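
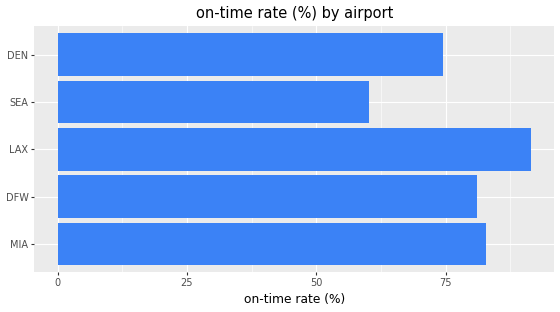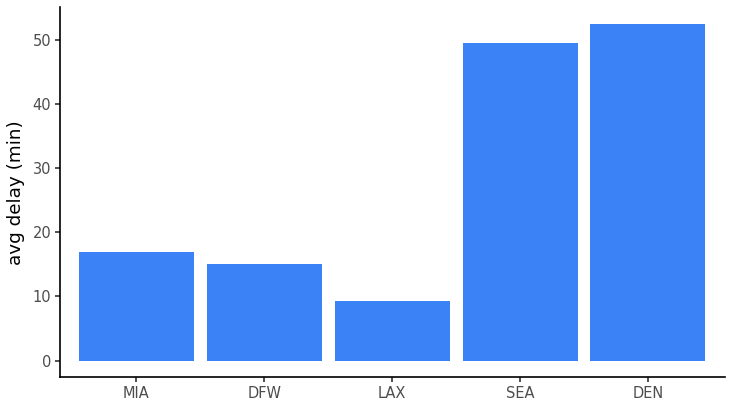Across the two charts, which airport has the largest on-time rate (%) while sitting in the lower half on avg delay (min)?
LAX

Chart 2 median avg delay (min) ≈ 15; below-median airports: DFW, LAX. Among those, LAX has the highest on-time rate (%) (≈ 90).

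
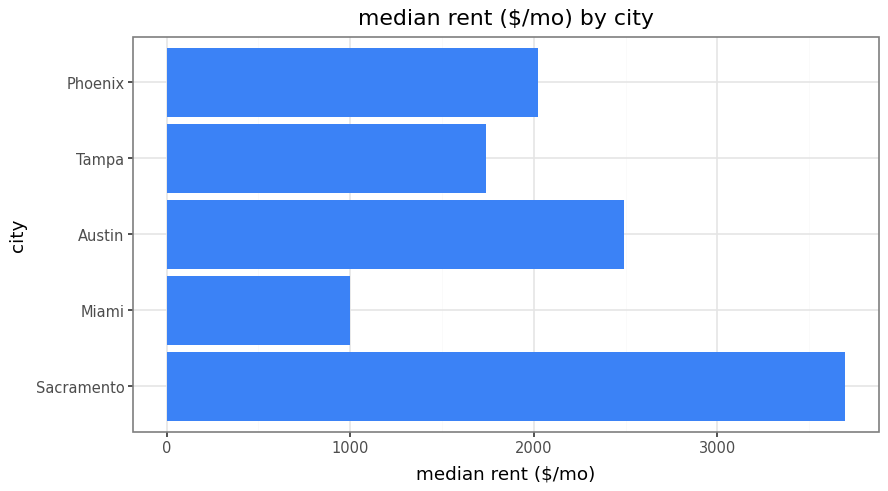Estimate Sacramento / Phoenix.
≈ 1.75×

Sacramento ≈ 3500, Phoenix ≈ 2000; 3500/2000 ≈ 1.75.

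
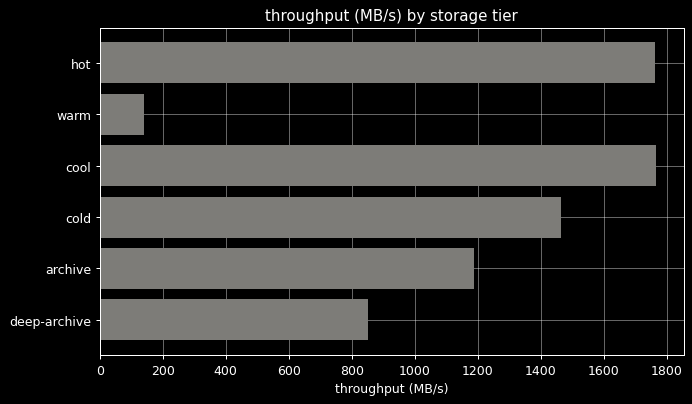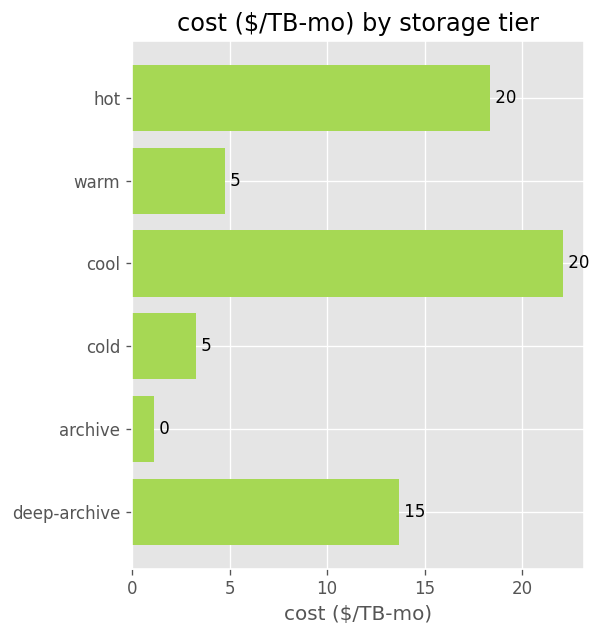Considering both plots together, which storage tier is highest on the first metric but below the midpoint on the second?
cold

Chart 2 median cost ($/TB-mo) ≈ 10; below-median storage tiers: warm, cold, archive. Among those, cold has the highest throughput (MB/s) (≈ 1400).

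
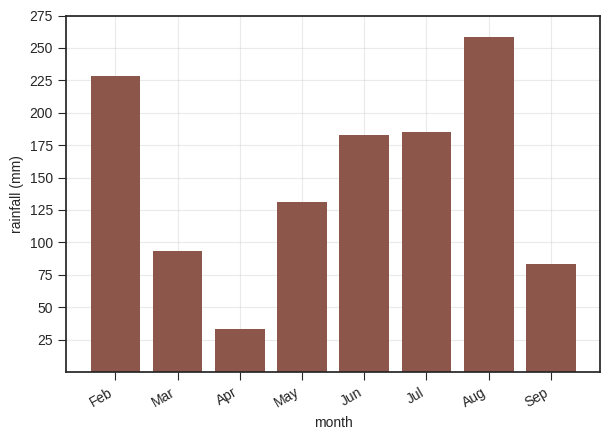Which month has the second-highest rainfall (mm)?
Top 3: Aug ≈ 250, Feb ≈ 225, Jul ≈ 175.

Feb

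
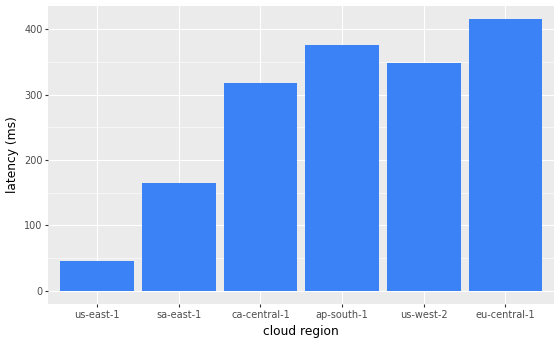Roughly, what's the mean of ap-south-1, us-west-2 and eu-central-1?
≈ 383

(400 + 350 + 400) / 3 ≈ 383.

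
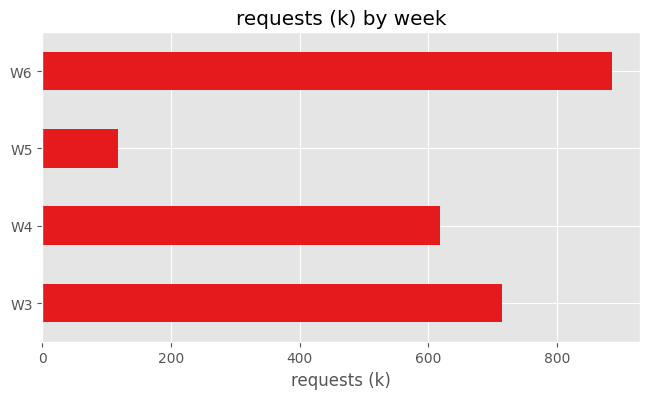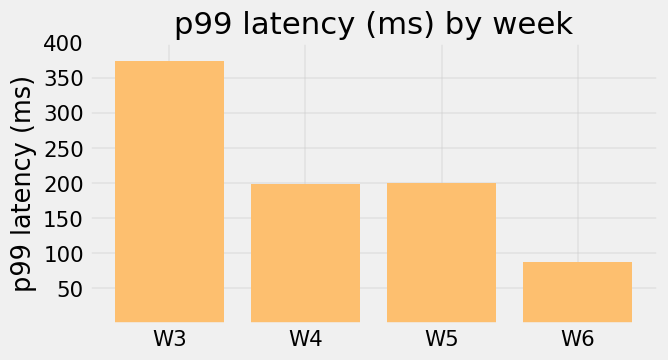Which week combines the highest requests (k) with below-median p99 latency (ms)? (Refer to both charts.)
W6

Chart 2 median p99 latency (ms) ≈ 200; below-median weeks: W4, W6. Among those, W6 has the highest requests (k) (≈ 900).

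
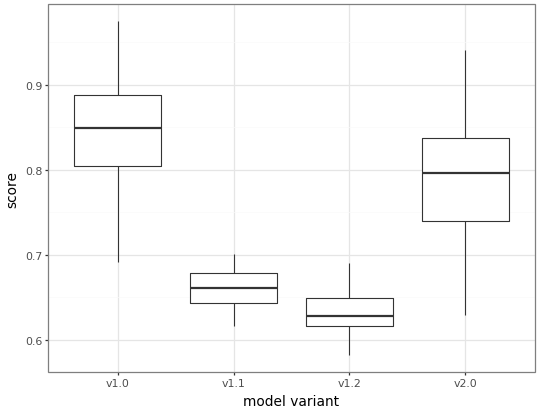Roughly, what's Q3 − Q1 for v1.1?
Q3 ≈ 0.68, Q1 ≈ 0.64; IQR ≈ 0.04.

≈ 0.04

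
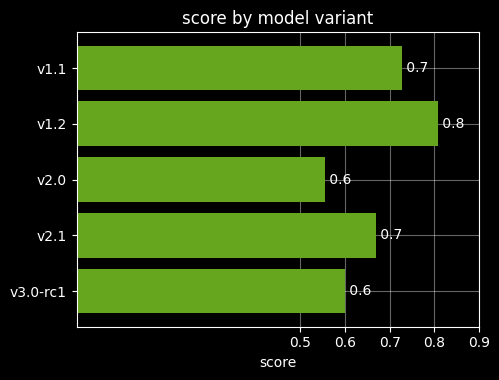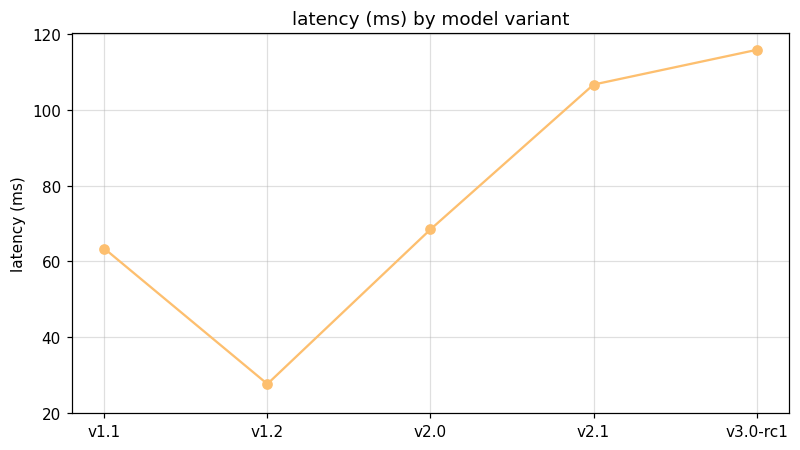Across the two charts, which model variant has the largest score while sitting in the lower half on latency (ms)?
v1.2

Chart 2 median latency (ms) ≈ 60; below-median model variants: v1.1, v1.2. Among those, v1.2 has the highest score (≈ 0.8).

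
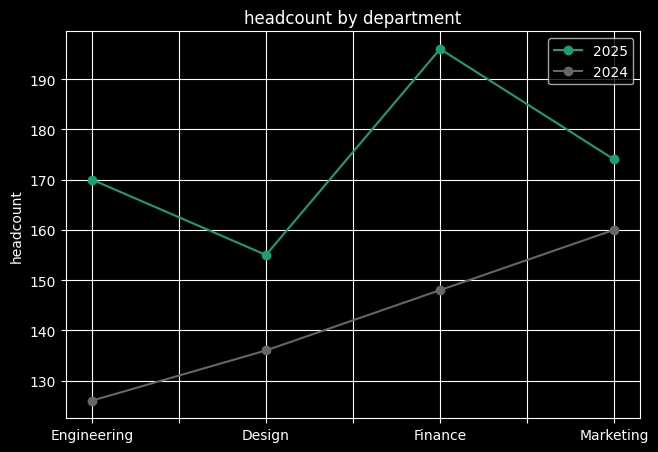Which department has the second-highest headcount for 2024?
Top 3 for 2024: Marketing ≈ 160, Finance ≈ 150, Design ≈ 140.

Finance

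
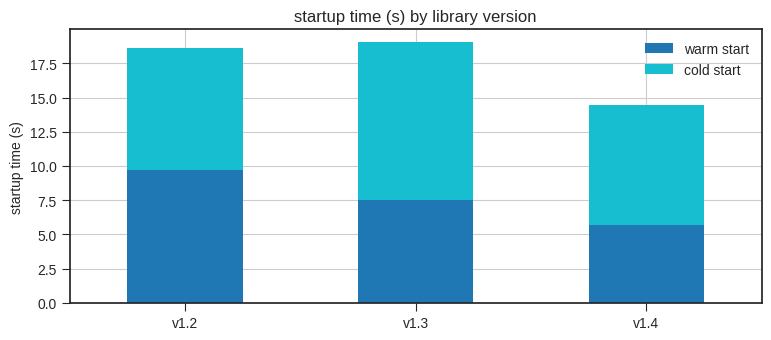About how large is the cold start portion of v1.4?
cold start top ≈ 14, bottom ≈ 6; segment ≈ 8.

≈ 8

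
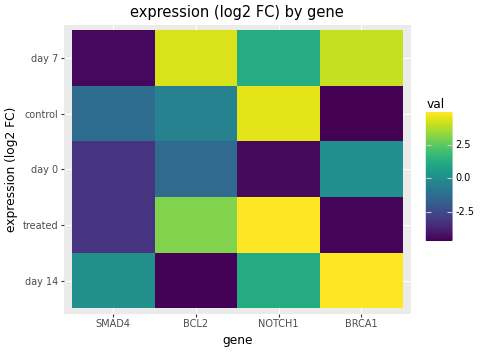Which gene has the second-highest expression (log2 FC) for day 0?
BCL2

Top 3 for day 0: BRCA1 ≈ 0, BCL2 ≈ -1, SMAD4 ≈ -3.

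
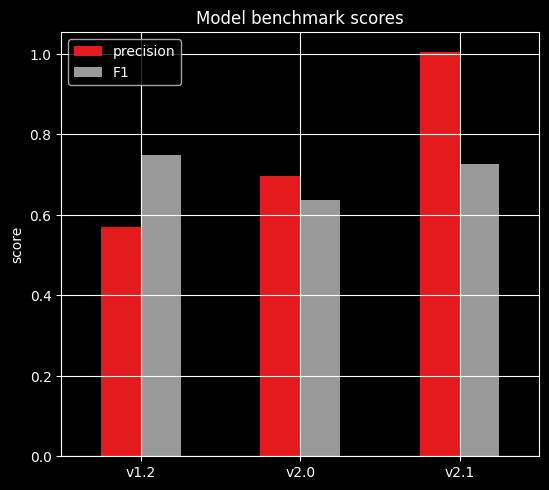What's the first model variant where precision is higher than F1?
v1.2: precision ≈ 0.6 vs F1 ≈ 0.7 (not yet); v2.0: precision ≈ 0.7 vs F1 ≈ 0.6 (first crossover).

v2.0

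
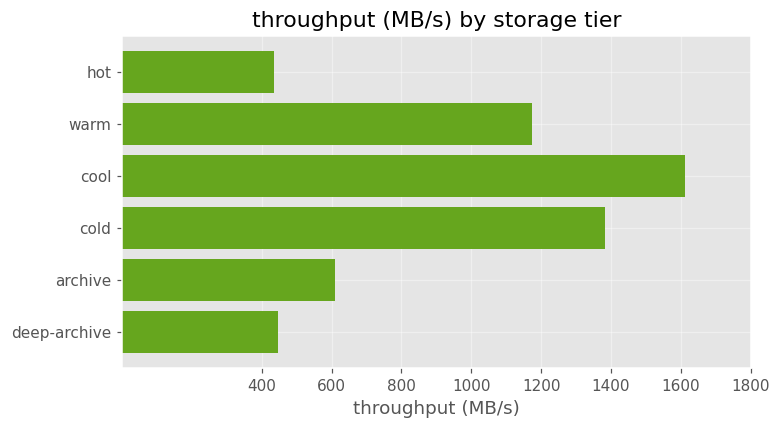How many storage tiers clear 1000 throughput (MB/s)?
3

Above 1000: warm, cool, cold.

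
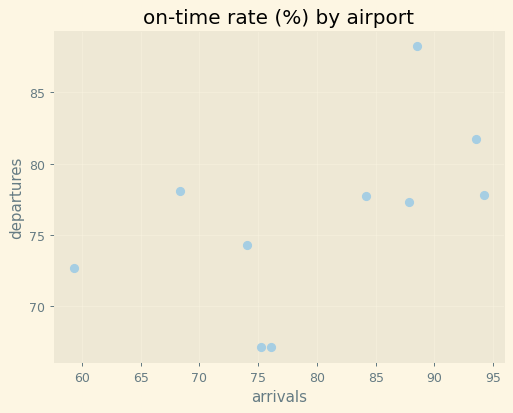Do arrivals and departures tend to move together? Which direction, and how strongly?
positive, moderate

Points are positively correlated; moderate (|r| ≈ 0.5).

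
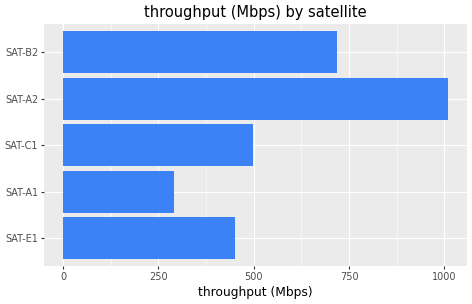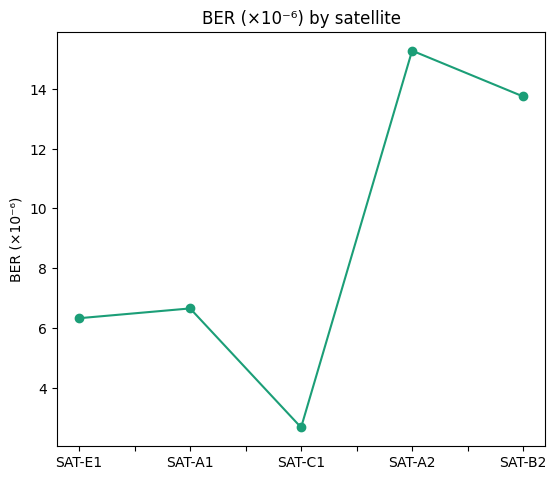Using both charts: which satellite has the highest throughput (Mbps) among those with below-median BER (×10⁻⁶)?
SAT-C1

Chart 2 median BER (×10⁻⁶) ≈ 6; below-median satellites: SAT-E1, SAT-C1. Among those, SAT-C1 has the highest throughput (Mbps) (≈ 500).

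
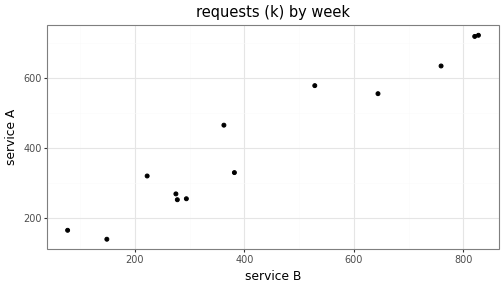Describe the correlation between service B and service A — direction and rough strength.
positive, strong

Points are positively correlated; strong (|r| ≈ 1.0).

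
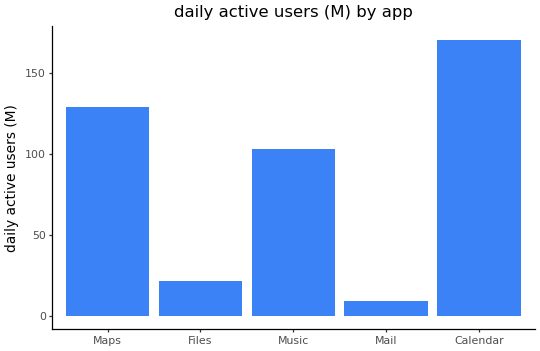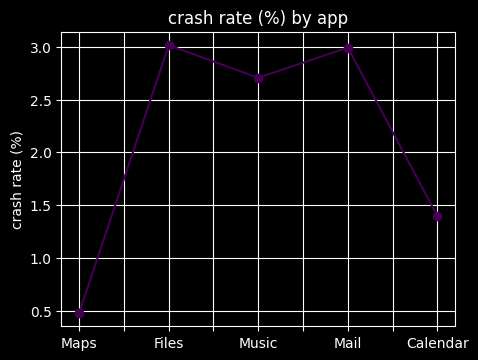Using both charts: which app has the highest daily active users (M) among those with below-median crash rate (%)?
Chart 2 median crash rate (%) ≈ 2.5; below-median apps: Maps, Calendar. Among those, Calendar has the highest daily active users (M) (≈ 180).

Calendar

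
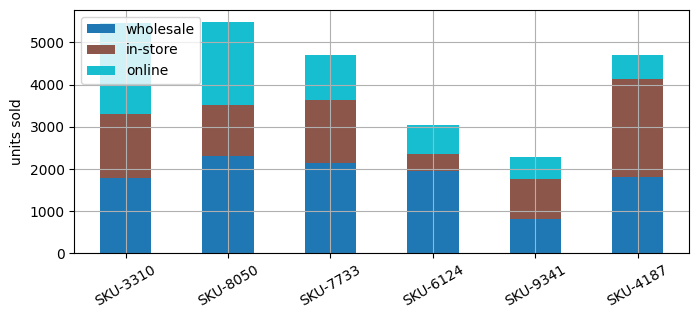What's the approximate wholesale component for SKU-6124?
wholesale top ≈ 2000, bottom ≈ 0; segment ≈ 2000.

≈ 2000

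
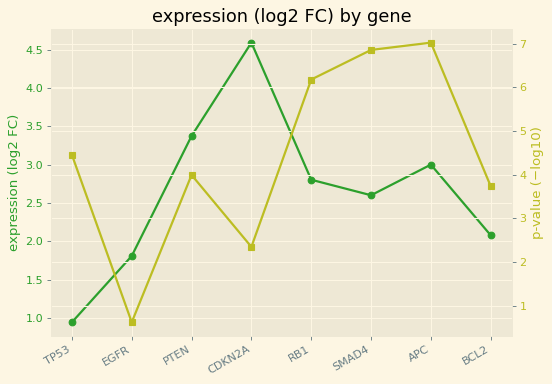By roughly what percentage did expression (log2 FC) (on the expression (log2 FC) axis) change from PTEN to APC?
≈ -14.3%

PTEN ≈ 3.5, APC ≈ 3.0; (3.0 − 3.5) / 3.5 ≈ -14.3%.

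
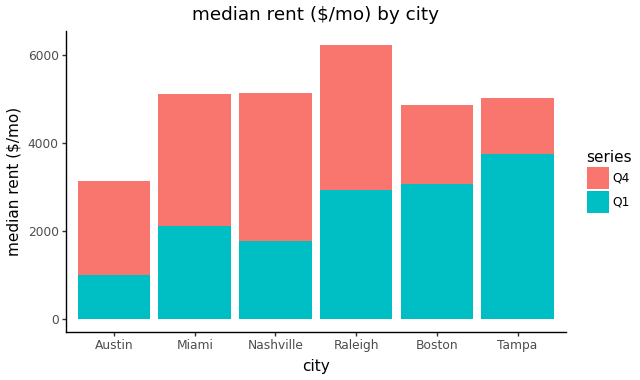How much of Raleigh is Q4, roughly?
≈ 3000

Q4 top ≈ 6000, bottom ≈ 3000; segment ≈ 3000.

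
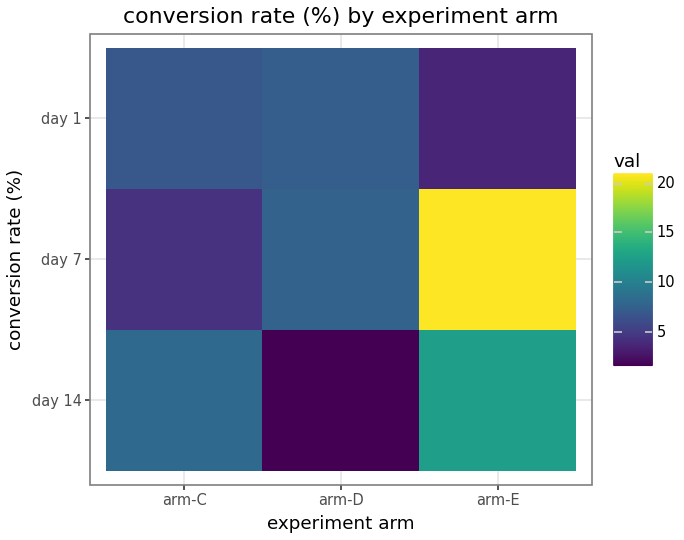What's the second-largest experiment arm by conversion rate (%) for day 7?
Top 3 for day 7: arm-E ≈ 20, arm-D ≈ 8, arm-C ≈ 4.

arm-D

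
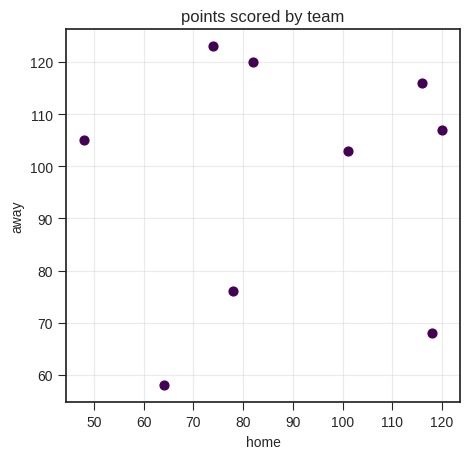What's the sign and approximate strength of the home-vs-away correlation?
Points are roughly uncorrelated; weak (|r| ≈ 0.1).

no clear correlation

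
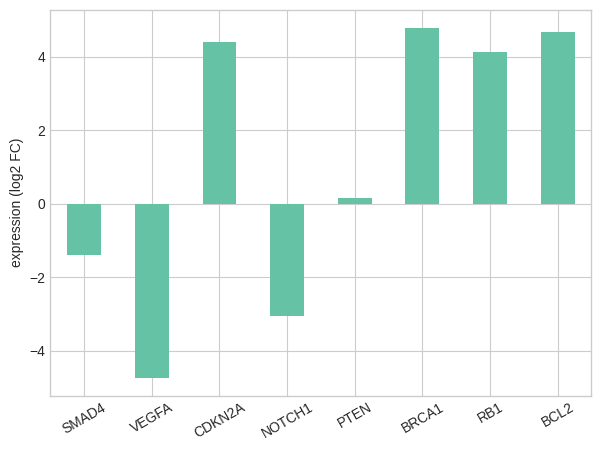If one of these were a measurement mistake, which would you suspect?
VEGFA ≈ -5; the rest sit between ≈ -3 and ≈ 5.

VEGFA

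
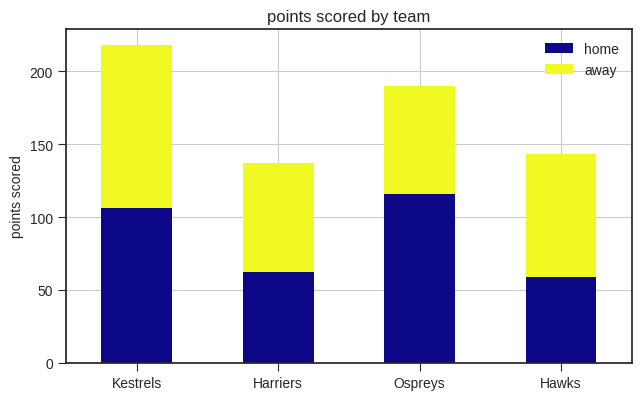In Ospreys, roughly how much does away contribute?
away top ≈ 200, bottom ≈ 120; segment ≈ 80.

≈ 80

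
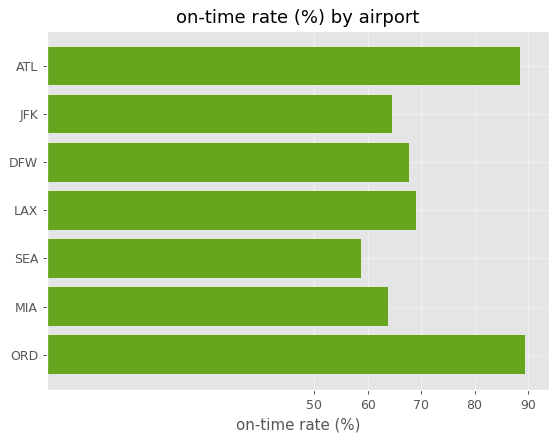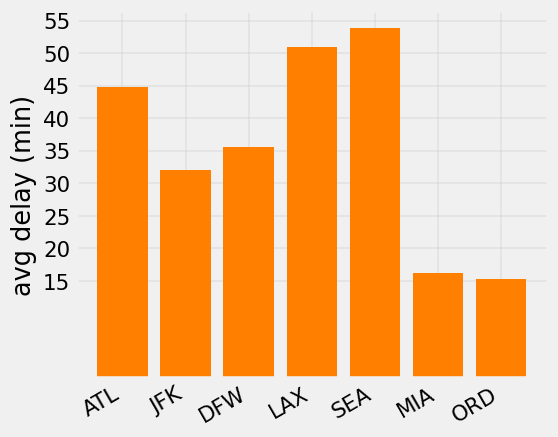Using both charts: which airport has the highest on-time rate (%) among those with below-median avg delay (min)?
ORD

Chart 2 median avg delay (min) ≈ 35; below-median airports: JFK, MIA, ORD. Among those, ORD has the highest on-time rate (%) (≈ 90).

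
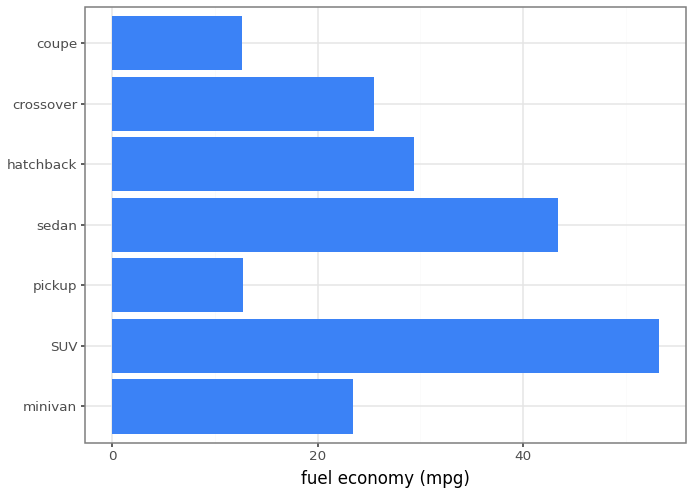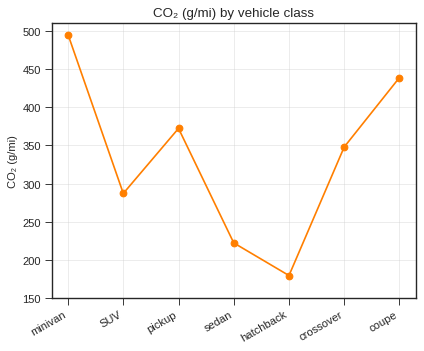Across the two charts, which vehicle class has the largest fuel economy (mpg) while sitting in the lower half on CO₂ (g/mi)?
SUV

Chart 2 median CO₂ (g/mi) ≈ 350; below-median vehicle classes: SUV, sedan, hatchback. Among those, SUV has the highest fuel economy (mpg) (≈ 55).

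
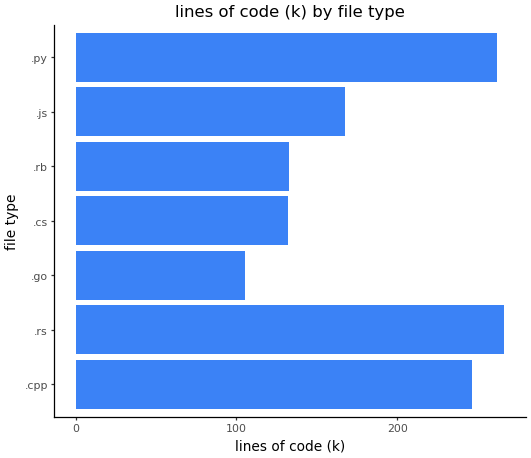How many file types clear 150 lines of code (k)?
Above 150: .cpp, .rs, .js, .py.

4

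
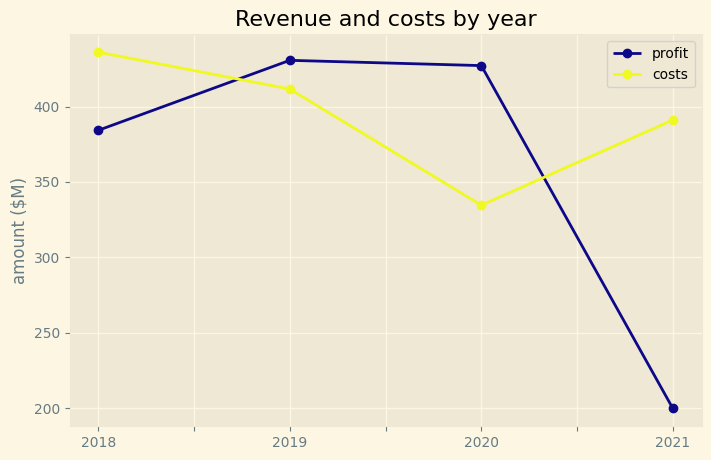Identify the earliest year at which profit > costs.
2019

2018: profit ≈ 380 vs costs ≈ 440 (not yet); 2019: profit ≈ 440 vs costs ≈ 420 (first crossover).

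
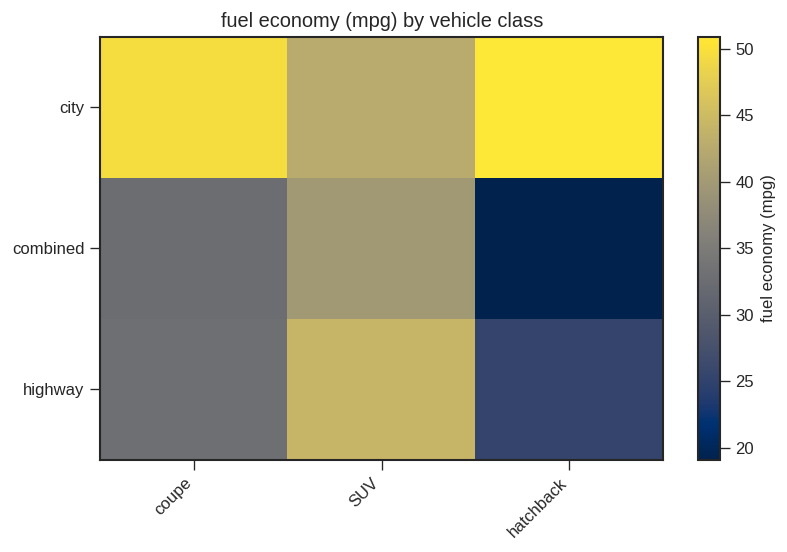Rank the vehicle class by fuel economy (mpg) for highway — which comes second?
coupe

Top 3 for highway: SUV ≈ 45, coupe ≈ 35, hatchback ≈ 25.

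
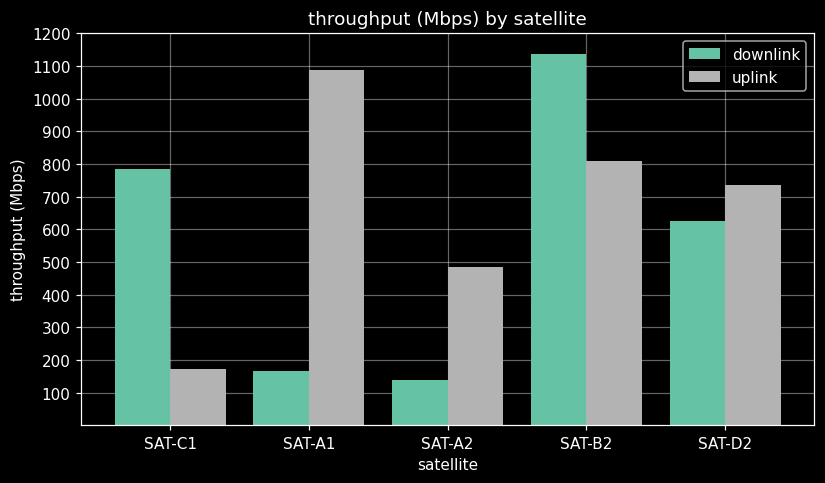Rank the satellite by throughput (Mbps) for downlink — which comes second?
Top 3 for downlink: SAT-B2 ≈ 1100, SAT-C1 ≈ 800, SAT-D2 ≈ 600.

SAT-C1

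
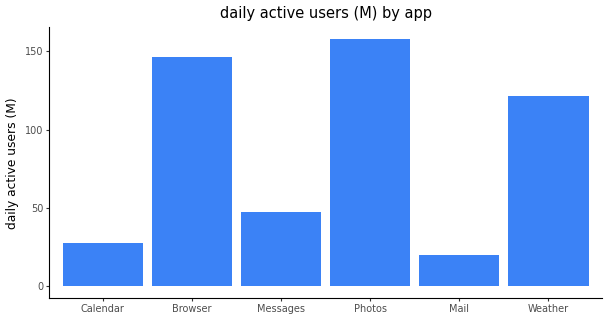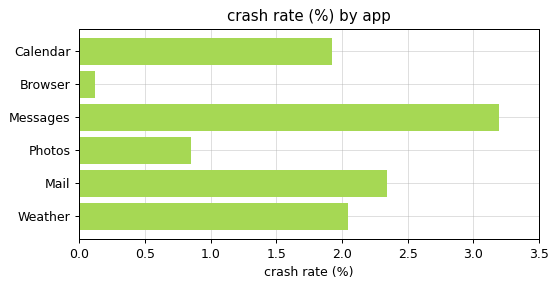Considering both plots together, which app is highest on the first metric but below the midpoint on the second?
Photos

Chart 2 median crash rate (%) ≈ 2; below-median apps: Calendar, Browser, Photos. Among those, Photos has the highest daily active users (M) (≈ 160).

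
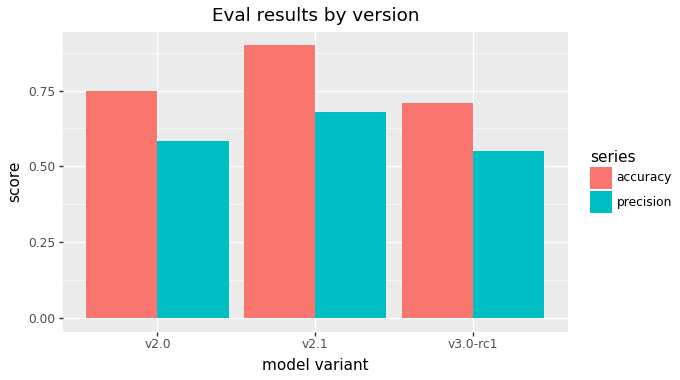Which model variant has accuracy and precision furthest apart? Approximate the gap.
v2.1: accuracy ≈ 0.9, precision ≈ 0.7 → gap ≈ 0.2. Next-largest (v2.0) is only ≈ 0.1.

v2.1, ≈ 0.2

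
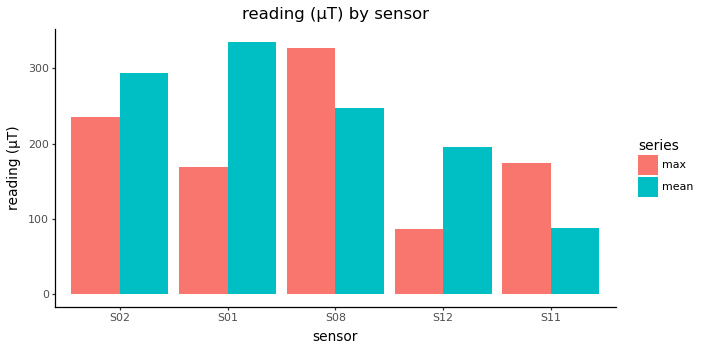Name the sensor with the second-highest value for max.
Top 3 for max: S08 ≈ 350, S02 ≈ 250, S11 ≈ 150.

S02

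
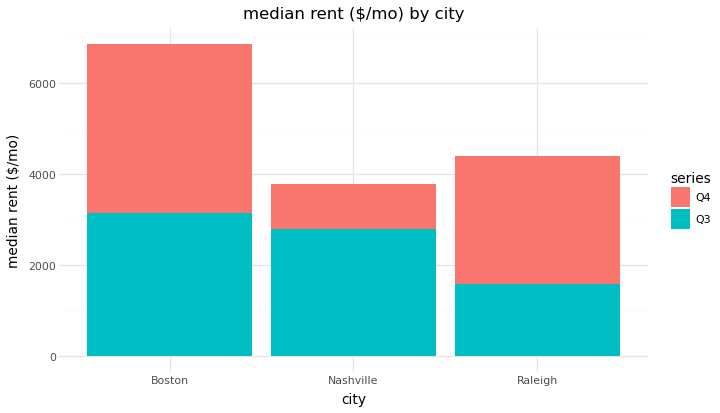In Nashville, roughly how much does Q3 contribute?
≈ 3000

Q3 top ≈ 3000, bottom ≈ 0; segment ≈ 3000.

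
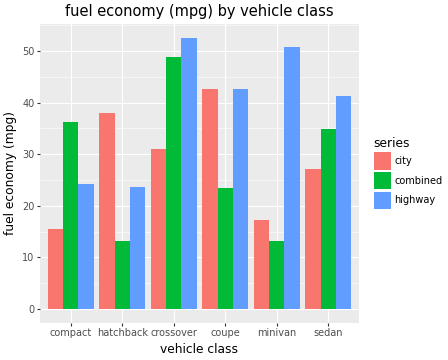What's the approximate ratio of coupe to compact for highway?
coupe ≈ 45, compact ≈ 25; 45/25 ≈ 1.8.

≈ 1.8×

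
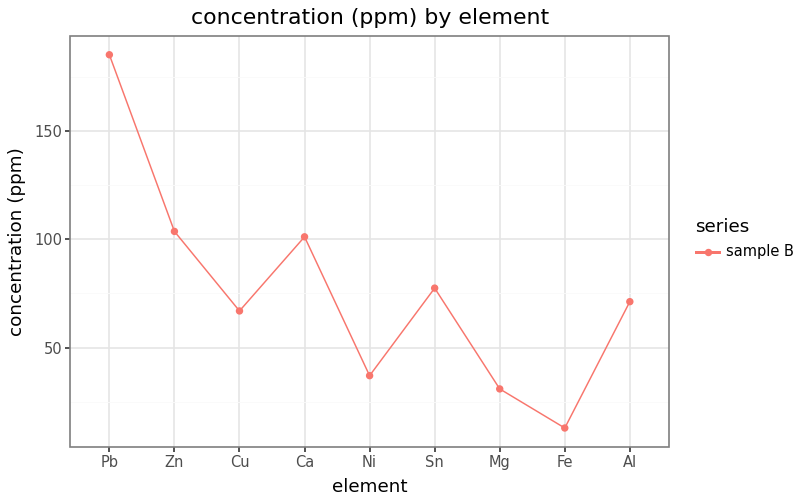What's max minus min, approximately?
≈ 160

Max Pb ≈ 180, min Fe ≈ 20; range ≈ 160.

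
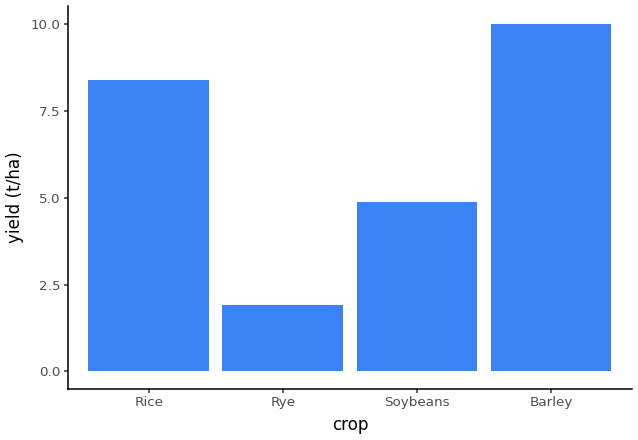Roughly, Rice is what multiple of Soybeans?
≈ 1.6×

Rice ≈ 8, Soybeans ≈ 5; 8/5 ≈ 1.6.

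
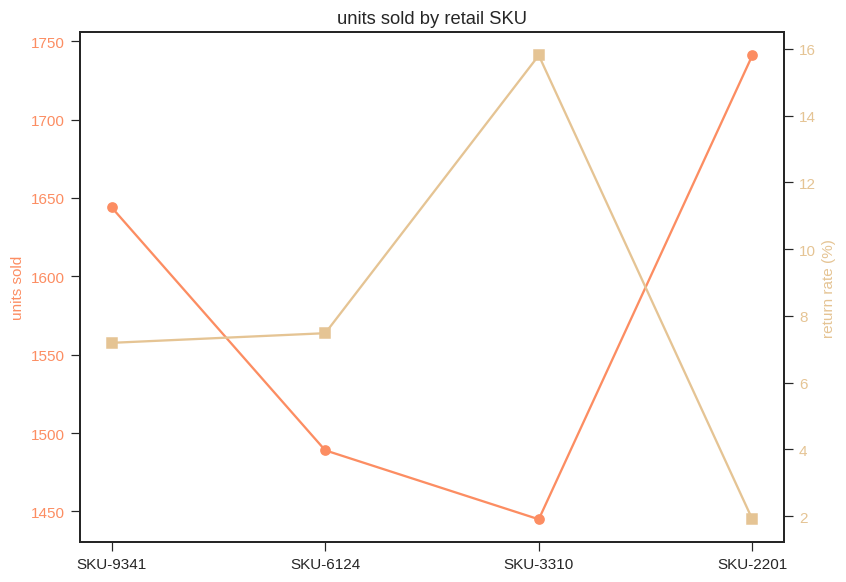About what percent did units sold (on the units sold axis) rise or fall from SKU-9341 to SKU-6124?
SKU-9341 ≈ 1650, SKU-6124 ≈ 1500; (1500 − 1650) / 1650 ≈ -9.1%.

≈ -9.1%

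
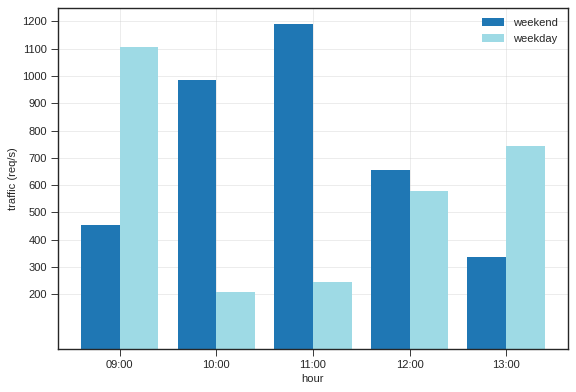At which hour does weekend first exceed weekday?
09:00: weekend ≈ 500 vs weekday ≈ 1100 (not yet); 10:00: weekend ≈ 1000 vs weekday ≈ 200 (first crossover).

10:00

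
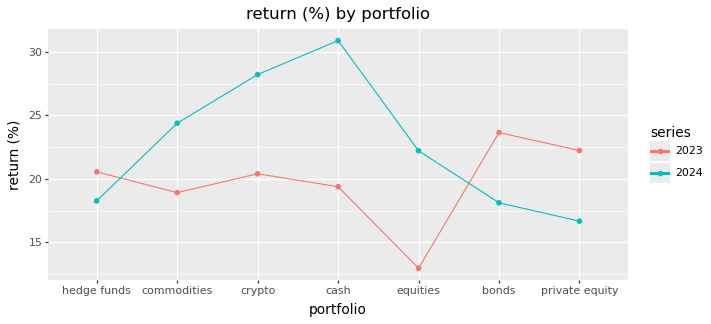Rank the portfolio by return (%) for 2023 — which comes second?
private equity

Top 3 for 2023: bonds ≈ 24, private equity ≈ 22, hedge funds ≈ 20.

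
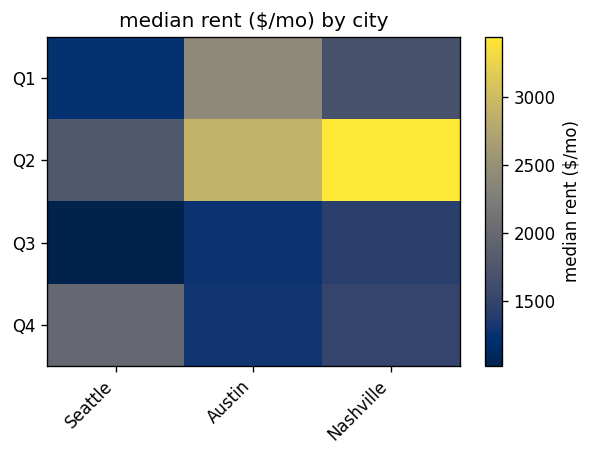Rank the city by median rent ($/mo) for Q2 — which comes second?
Austin

Top 3 for Q2: Nashville ≈ 3500, Austin ≈ 3000, Seattle ≈ 2000.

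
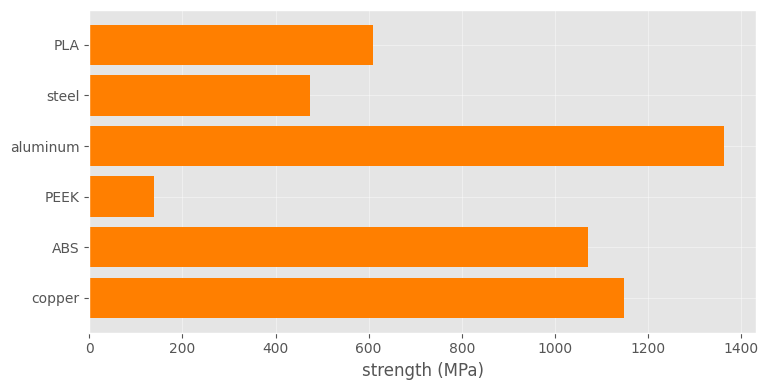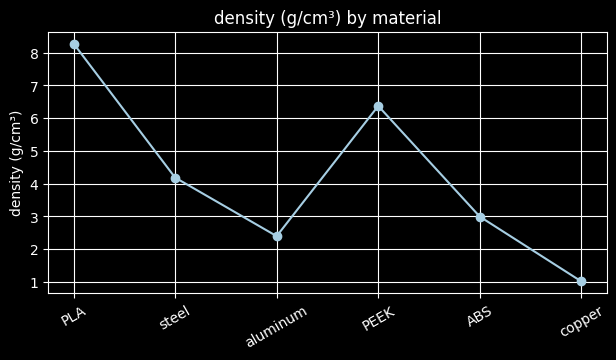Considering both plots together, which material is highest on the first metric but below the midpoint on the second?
Chart 2 median density (g/cm³) ≈ 4; below-median materials: aluminum, ABS, copper. Among those, aluminum has the highest strength (MPa) (≈ 1400).

aluminum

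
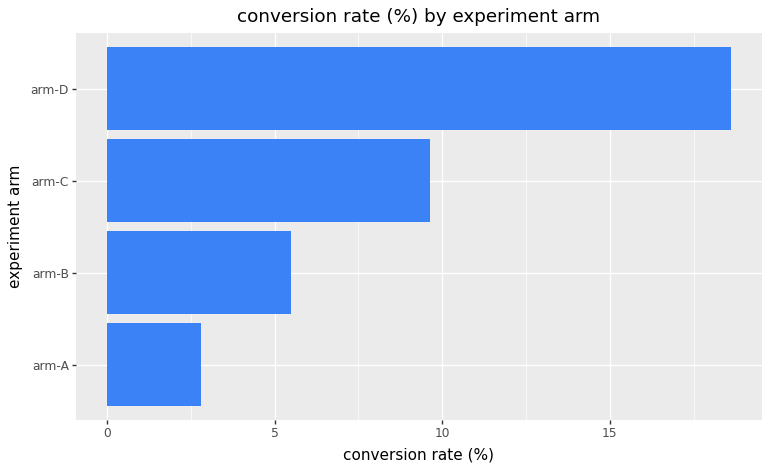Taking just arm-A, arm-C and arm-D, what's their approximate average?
≈ 10

(2 + 10 + 18) / 3 ≈ 10.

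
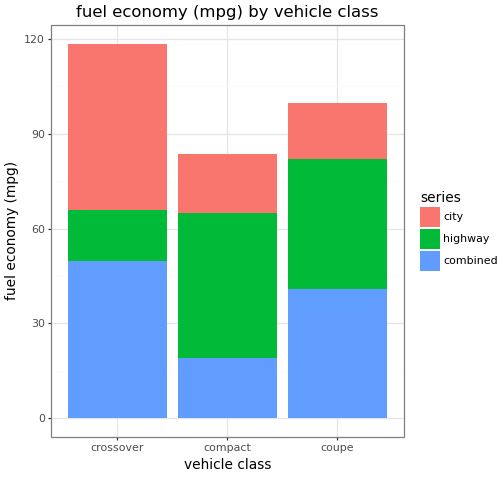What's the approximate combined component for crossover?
≈ 50

combined top ≈ 50, bottom ≈ 0; segment ≈ 50.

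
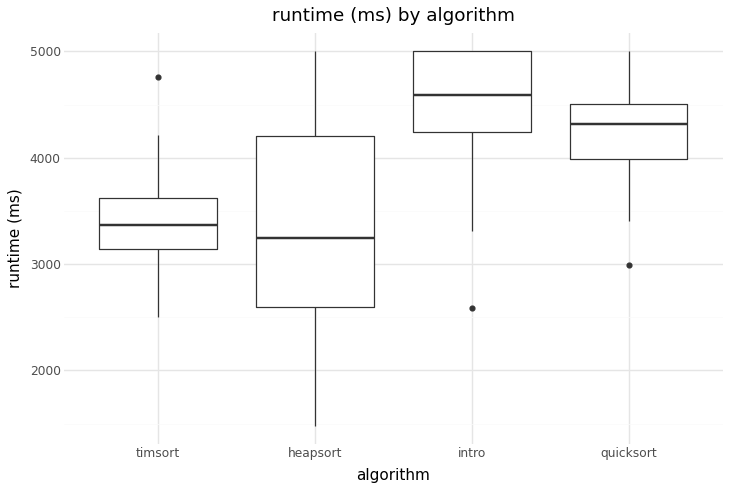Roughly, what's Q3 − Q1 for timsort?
≈ 400

Q3 ≈ 3600, Q1 ≈ 3200; IQR ≈ 400.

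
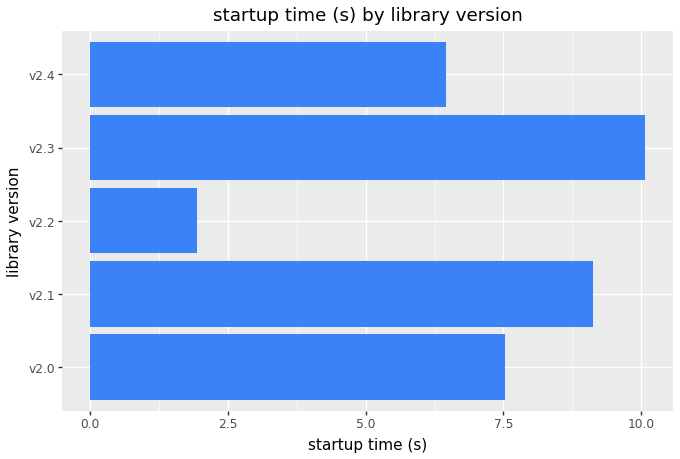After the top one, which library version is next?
Top 3: v2.3 ≈ 10, v2.1 ≈ 9, v2.0 ≈ 8.

v2.1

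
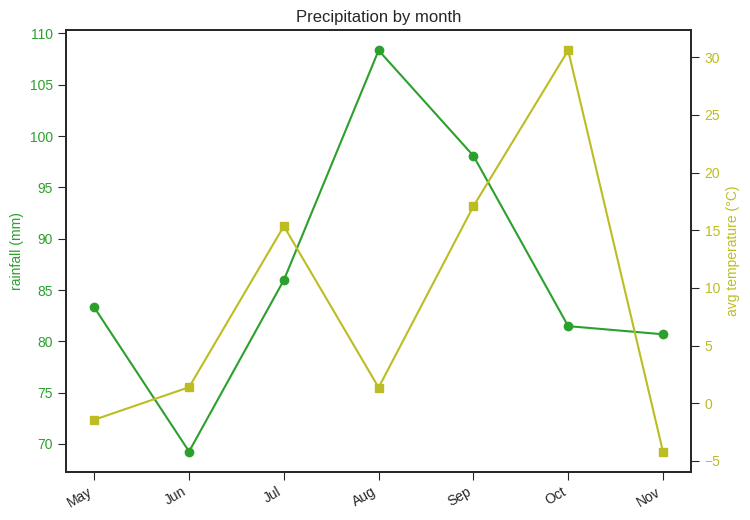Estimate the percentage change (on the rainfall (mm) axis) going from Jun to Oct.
≈ +14.3%

Jun ≈ 70, Oct ≈ 80; (80 − 70) / 70 ≈ +14.3%.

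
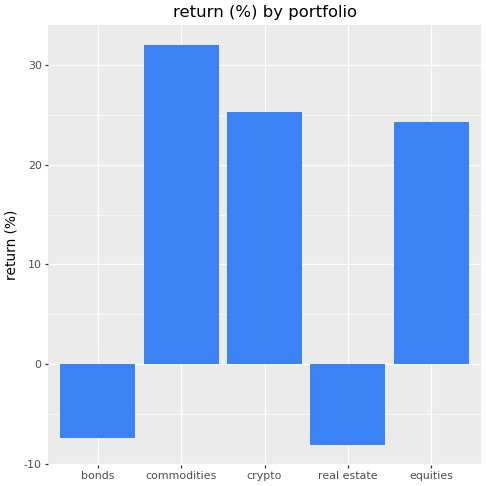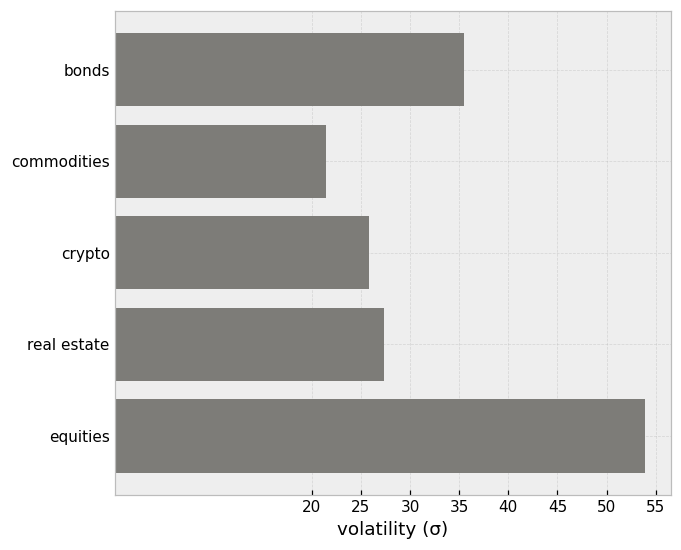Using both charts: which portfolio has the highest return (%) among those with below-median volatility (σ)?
Chart 2 median volatility (σ) ≈ 25; below-median portfolios: commodities, crypto. Among those, commodities has the highest return (%) (≈ 30).

commodities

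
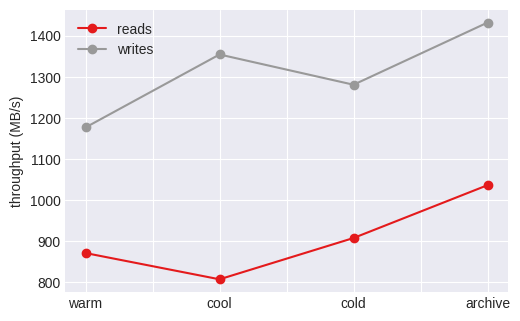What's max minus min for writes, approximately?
≈ 200

Max archive ≈ 1400, min warm ≈ 1200; range ≈ 200.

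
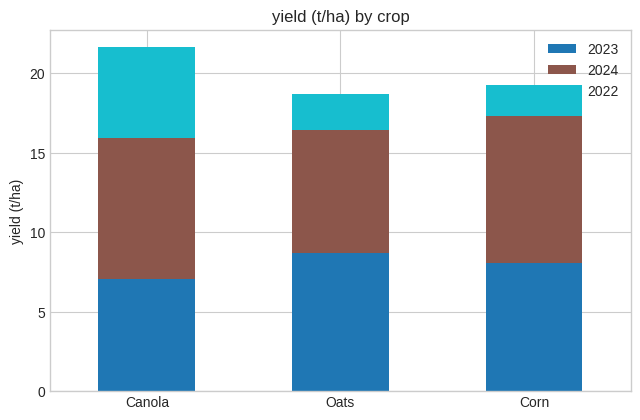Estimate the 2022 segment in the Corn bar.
2022 top ≈ 20, bottom ≈ 18; segment ≈ 2.

≈ 2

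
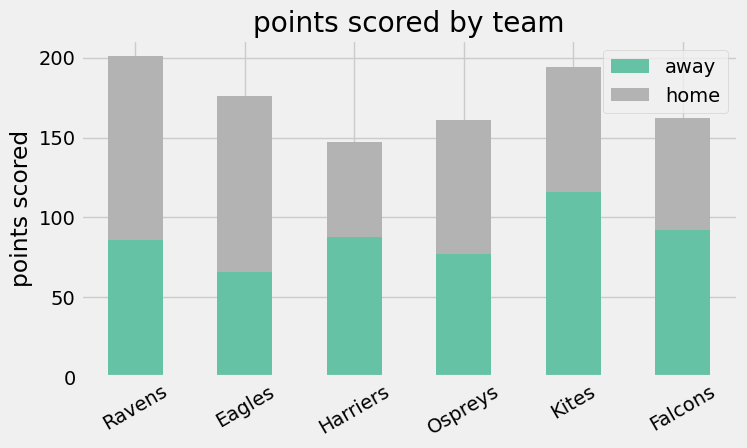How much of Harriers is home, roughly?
≈ 60

home top ≈ 140, bottom ≈ 80; segment ≈ 60.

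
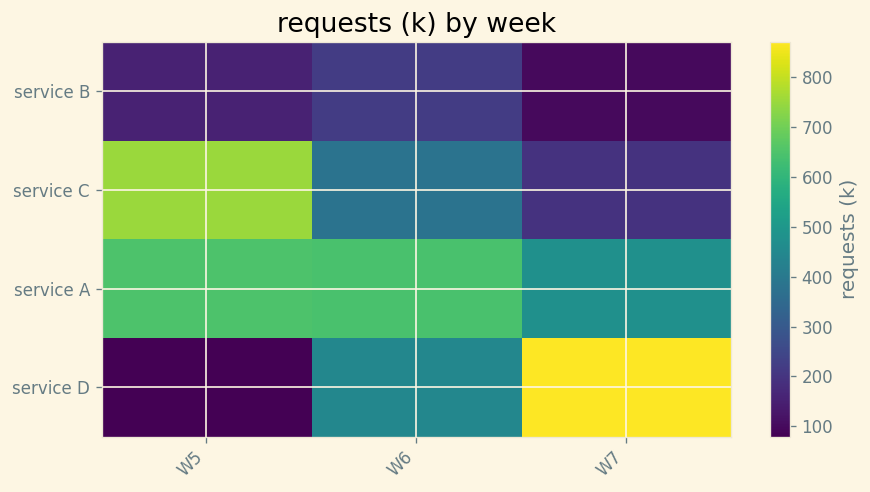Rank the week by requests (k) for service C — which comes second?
W6

Top 3 for service C: W5 ≈ 800, W6 ≈ 400, W7 ≈ 200.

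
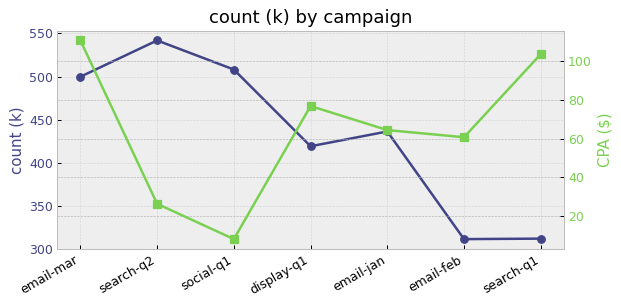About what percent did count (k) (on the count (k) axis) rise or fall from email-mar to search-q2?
email-mar ≈ 500, search-q2 ≈ 540; (540 − 500) / 500 ≈ +8%.

≈ +8%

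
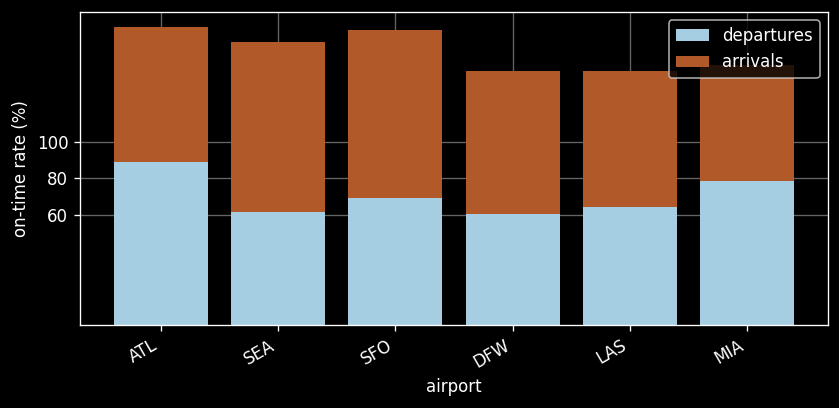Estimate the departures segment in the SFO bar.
≈ 60

departures top ≈ 60, bottom ≈ 0; segment ≈ 60.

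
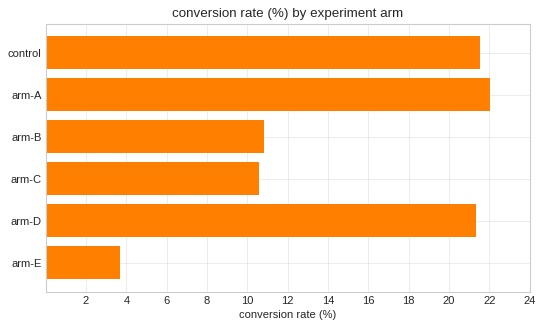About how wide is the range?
Max arm-A ≈ 22, min arm-E ≈ 4; range ≈ 18.

≈ 18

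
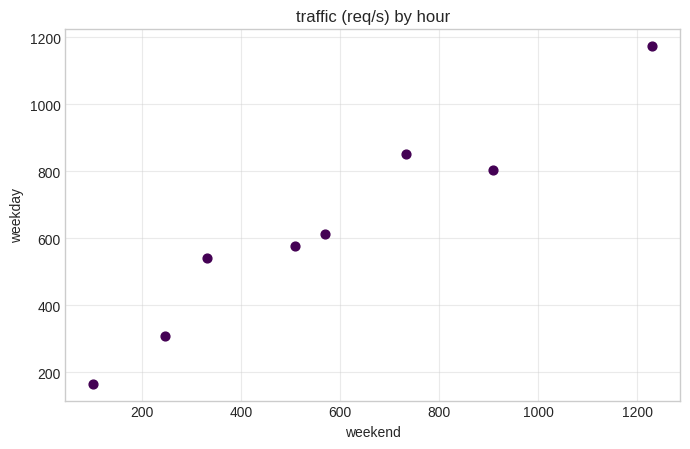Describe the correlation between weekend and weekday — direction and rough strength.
Points are positively correlated; strong (|r| ≈ 1.0).

positive, strong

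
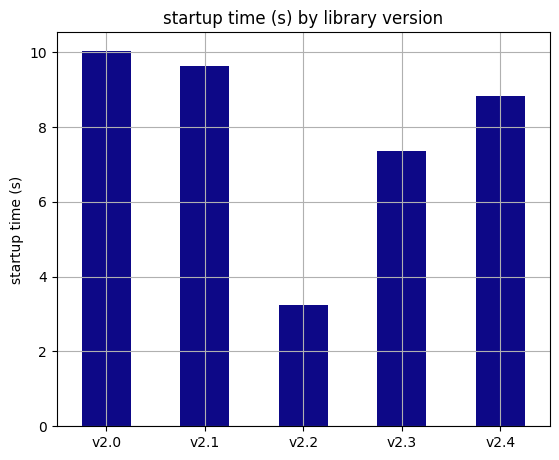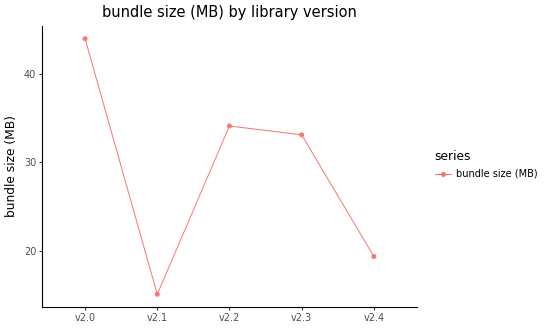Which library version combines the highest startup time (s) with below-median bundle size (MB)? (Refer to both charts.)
Chart 2 median bundle size (MB) ≈ 35; below-median library versions: v2.1, v2.4. Among those, v2.1 has the highest startup time (s) (≈ 10).

v2.1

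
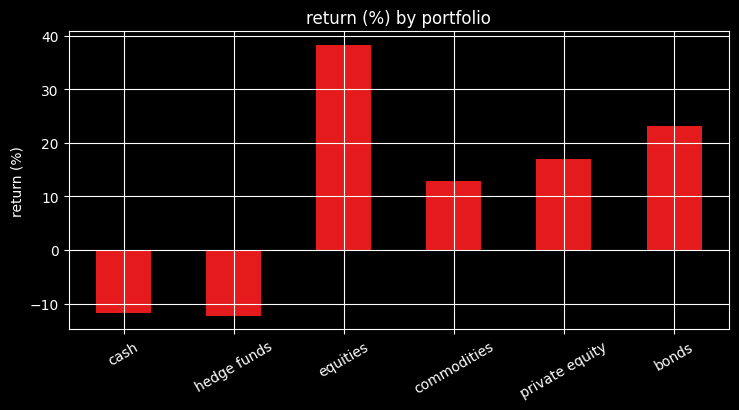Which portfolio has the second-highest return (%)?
bonds

Top 3: equities ≈ 40, bonds ≈ 25, private equity ≈ 15.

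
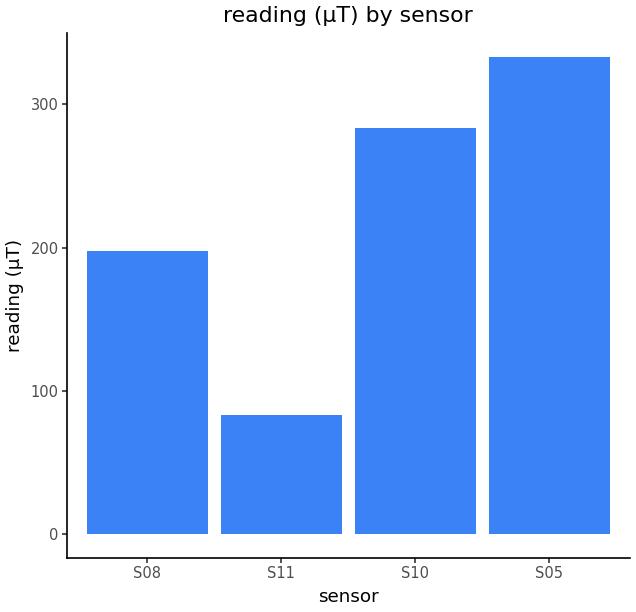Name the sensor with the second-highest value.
S10

Top 3: S05 ≈ 350, S10 ≈ 300, S08 ≈ 200.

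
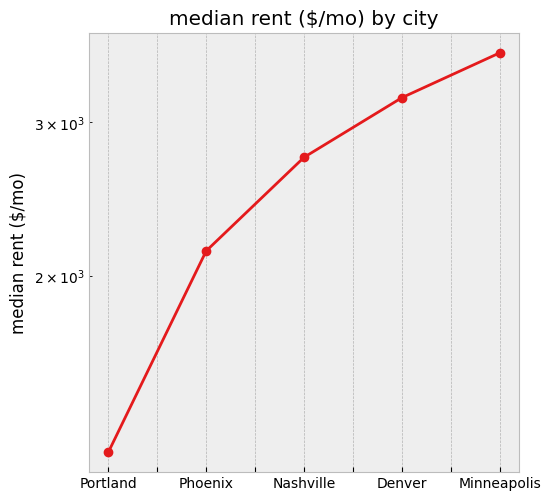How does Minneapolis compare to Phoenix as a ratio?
Minneapolis ≈ 3600, Phoenix ≈ 2200; 3600/2200 ≈ 1.64.

≈ 1.64×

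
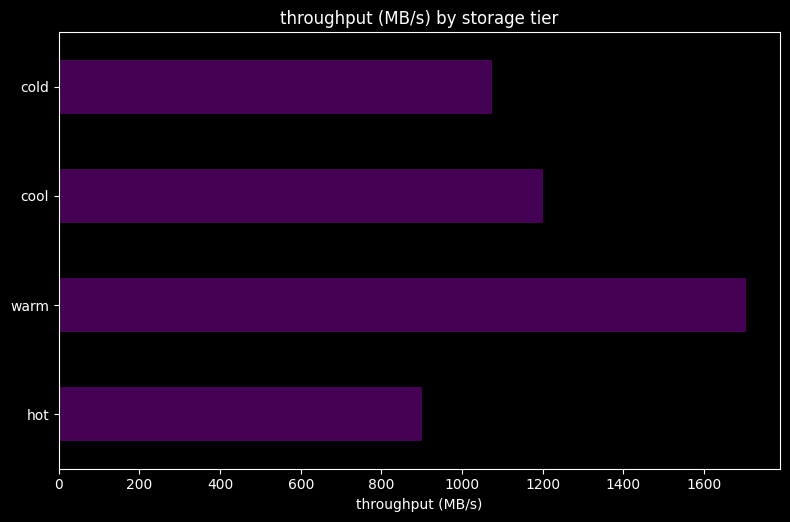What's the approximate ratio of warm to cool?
≈ 1.5×

warm ≈ 1800, cool ≈ 1200; 1800/1200 ≈ 1.5.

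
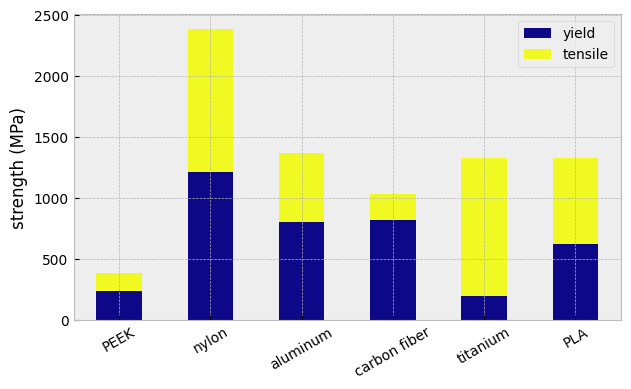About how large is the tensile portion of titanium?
tensile top ≈ 1400, bottom ≈ 200; segment ≈ 1200.

≈ 1200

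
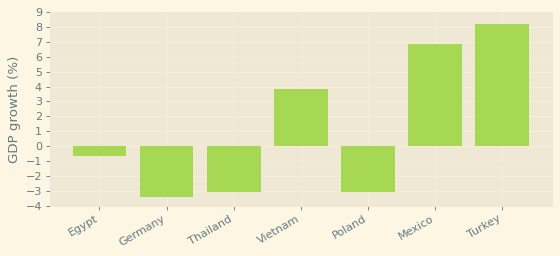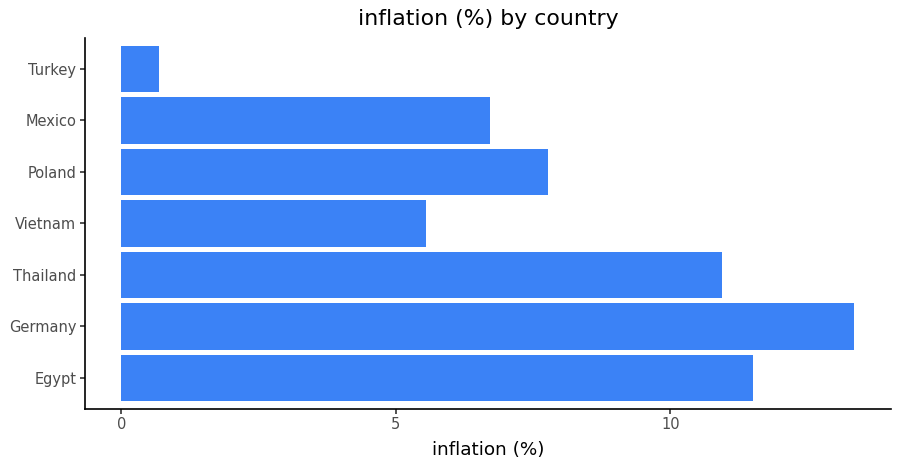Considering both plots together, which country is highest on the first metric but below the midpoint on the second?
Chart 2 median inflation (%) ≈ 8; below-median countries: Vietnam, Mexico, Turkey. Among those, Turkey has the highest GDP growth (%) (≈ 8).

Turkey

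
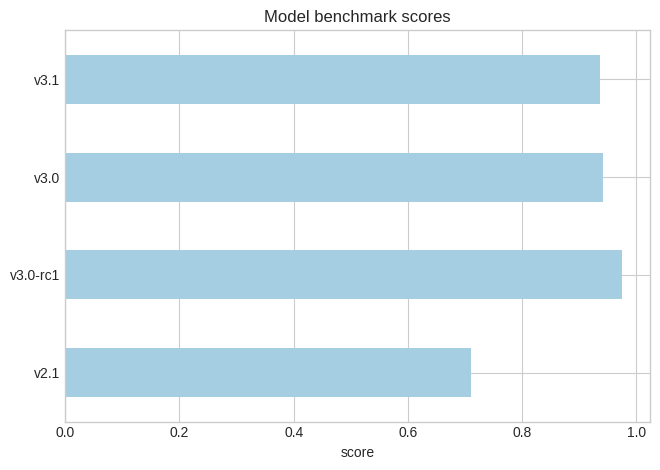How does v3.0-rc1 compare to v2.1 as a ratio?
≈ 1.43×

v3.0-rc1 ≈ 1.0, v2.1 ≈ 0.7; 1.0/0.7 ≈ 1.43.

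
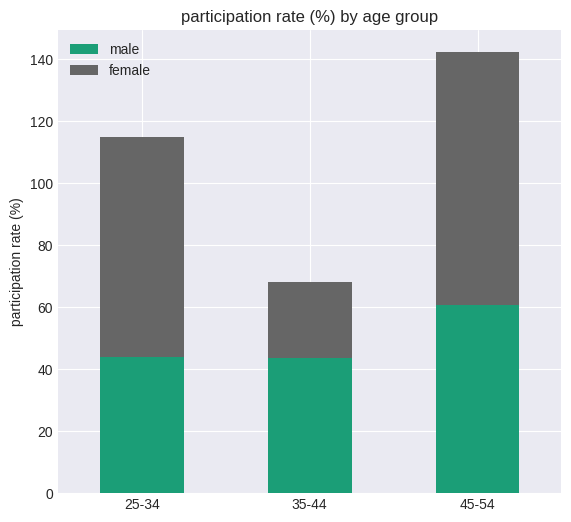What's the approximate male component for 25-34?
male top ≈ 40, bottom ≈ 0; segment ≈ 40.

≈ 40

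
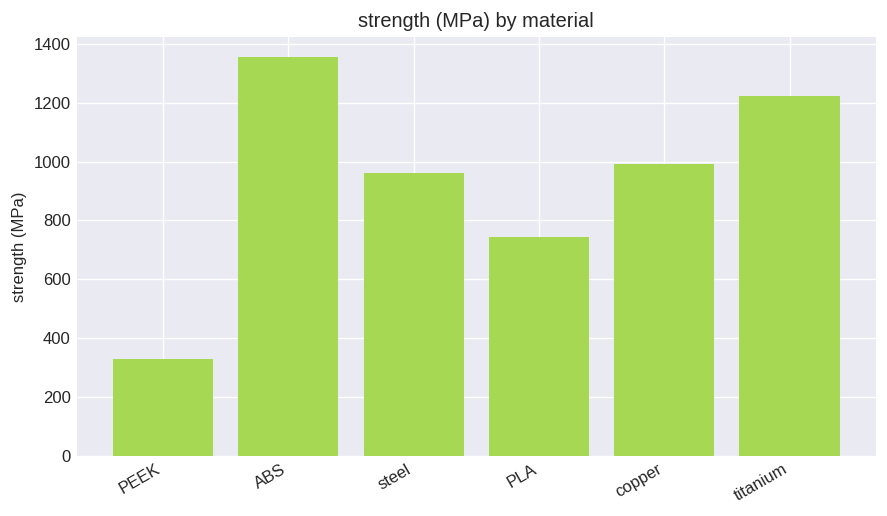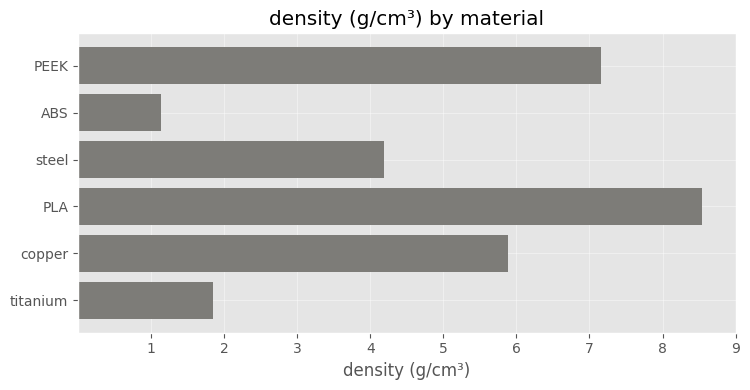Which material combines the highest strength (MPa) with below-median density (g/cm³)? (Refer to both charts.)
ABS

Chart 2 median density (g/cm³) ≈ 5; below-median materials: ABS, steel, titanium. Among those, ABS has the highest strength (MPa) (≈ 1400).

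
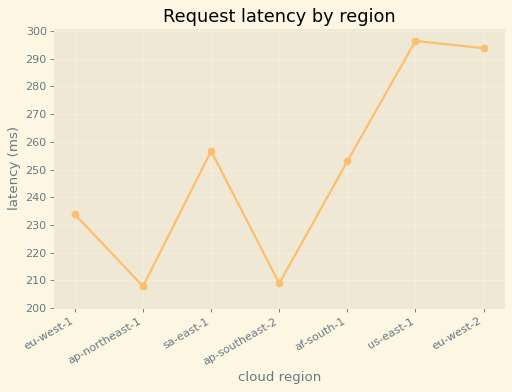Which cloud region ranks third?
sa-east-1

Top 4: us-east-1 ≈ 300, eu-west-2 ≈ 290, sa-east-1 ≈ 260, af-south-1 ≈ 250.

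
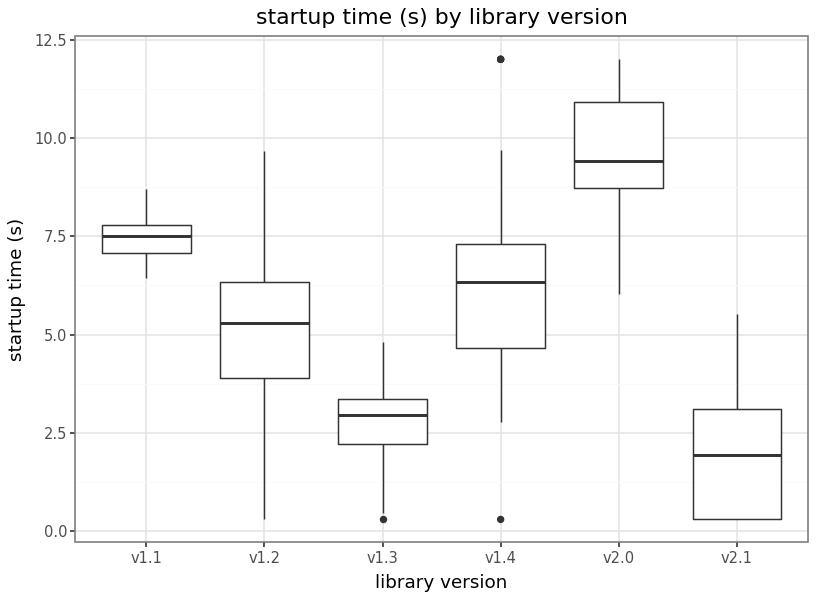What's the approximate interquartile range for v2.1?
Q3 ≈ 3, Q1 ≈ 0; IQR ≈ 3.

≈ 3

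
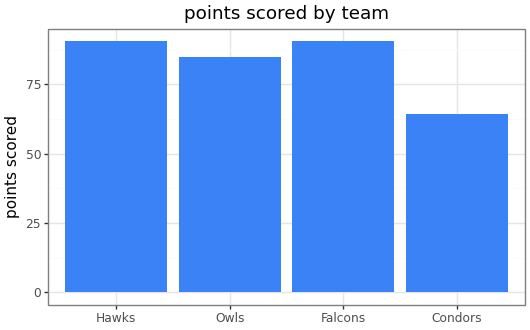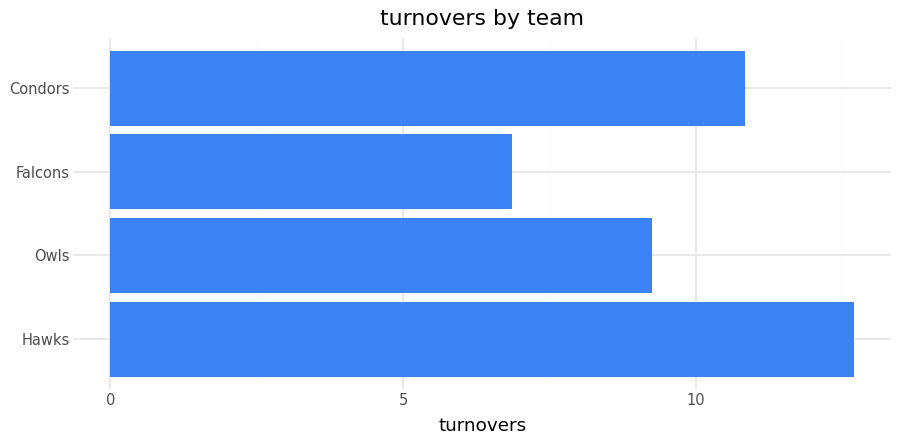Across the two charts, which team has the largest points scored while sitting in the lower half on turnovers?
Chart 2 median turnovers ≈ 10; below-median teams: Owls, Falcons. Among those, Falcons has the highest points scored (≈ 90).

Falcons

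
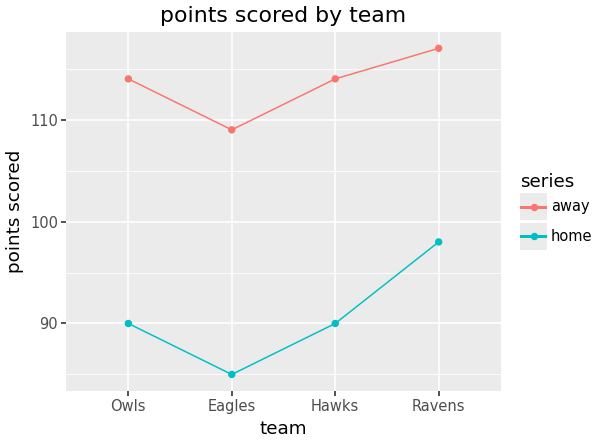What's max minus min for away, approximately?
≈ 5

Max Ravens ≈ 115, min Eagles ≈ 110; range ≈ 5.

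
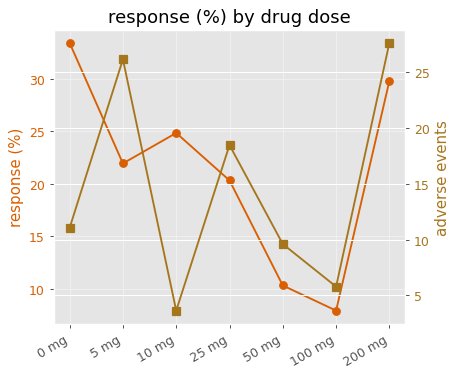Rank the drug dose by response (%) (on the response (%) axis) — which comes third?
Top 4 (on the response (%) axis): 0 mg ≈ 35, 200 mg ≈ 30, 10 mg ≈ 25, 5 mg ≈ 20.

10 mg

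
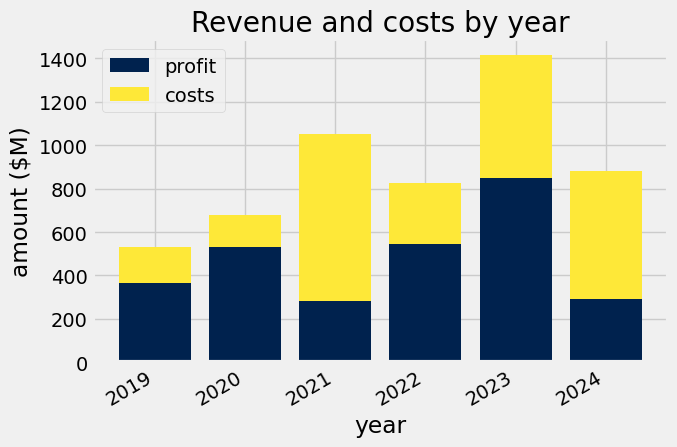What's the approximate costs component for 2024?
≈ 600

costs top ≈ 800, bottom ≈ 200; segment ≈ 600.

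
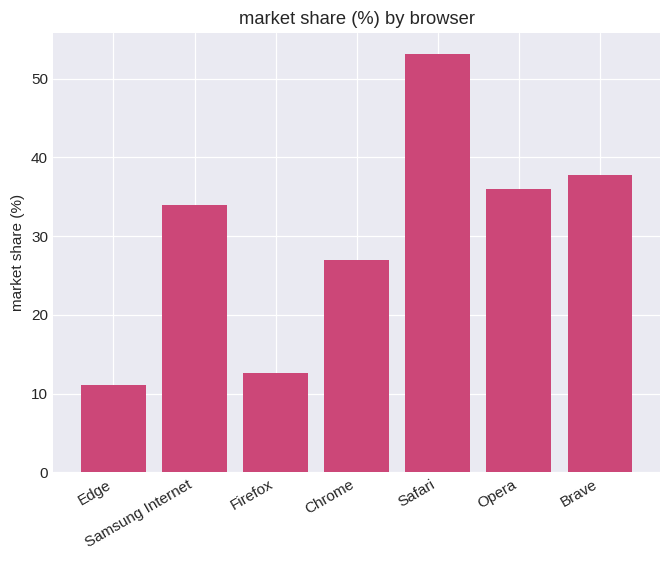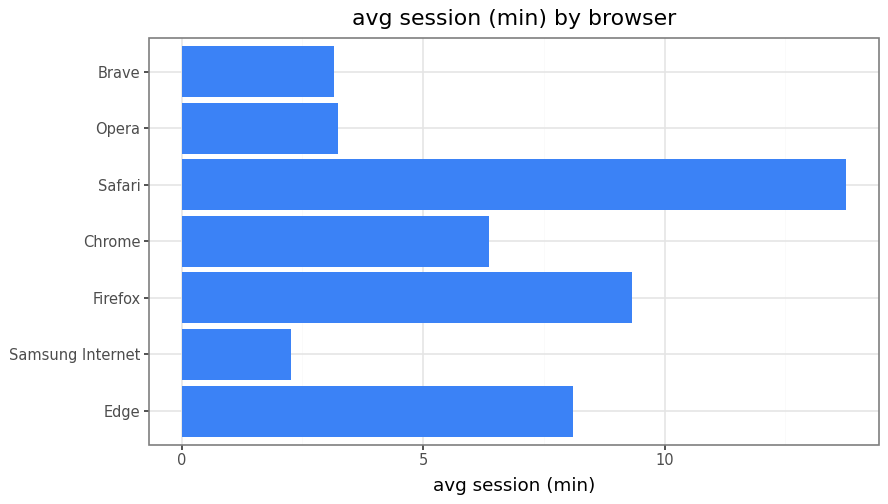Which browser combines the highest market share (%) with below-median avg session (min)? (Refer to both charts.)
Chart 2 median avg session (min) ≈ 6; below-median browsers: Samsung Internet, Opera, Brave. Among those, Brave has the highest market share (%) (≈ 40).

Brave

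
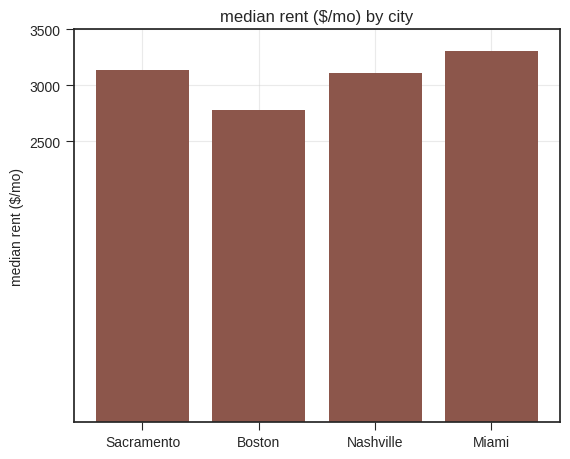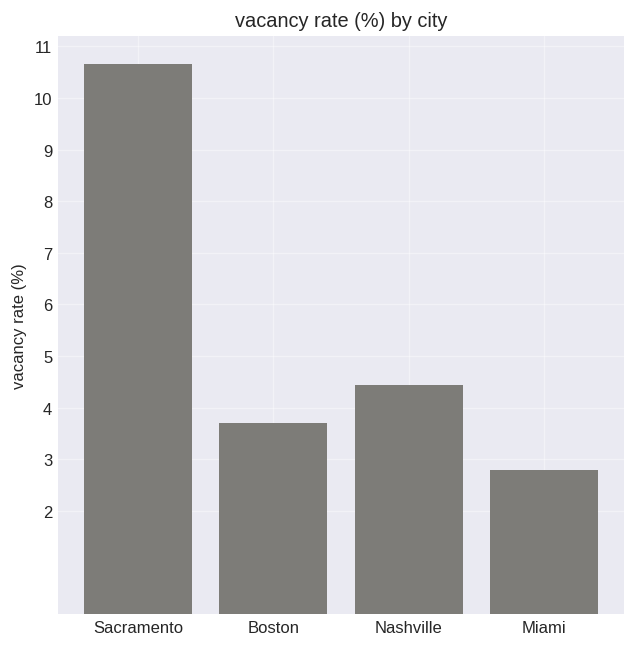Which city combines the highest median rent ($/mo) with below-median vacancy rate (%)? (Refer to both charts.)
Miami

Chart 2 median vacancy rate (%) ≈ 4; below-median cities: Boston, Miami. Among those, Miami has the highest median rent ($/mo) (≈ 3500).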